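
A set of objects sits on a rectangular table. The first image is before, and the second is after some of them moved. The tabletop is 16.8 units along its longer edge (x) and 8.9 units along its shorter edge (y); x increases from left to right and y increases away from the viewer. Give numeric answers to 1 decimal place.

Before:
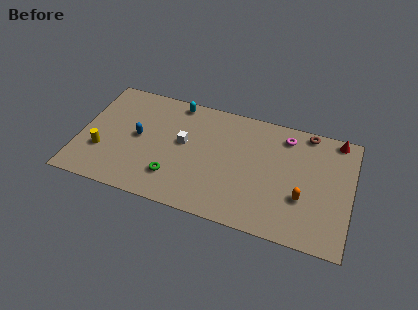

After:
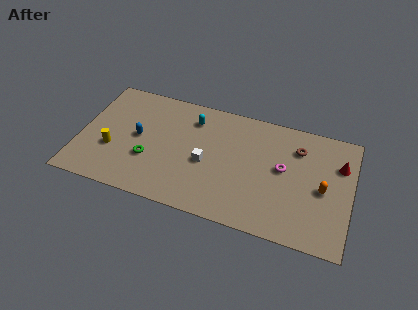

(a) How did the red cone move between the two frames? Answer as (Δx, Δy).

(0.3, -1.9)

The red cone was at about (15.7, 8.1) and moved to about (16.0, 6.2).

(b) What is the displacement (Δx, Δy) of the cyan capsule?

(1.1, -1.0)

The cyan capsule started near (5.7, 8.0) and ended near (6.8, 7.0).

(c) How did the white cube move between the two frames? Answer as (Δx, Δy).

(1.5, -1.1)

The white cube was at about (6.4, 5.0) and moved to about (7.9, 3.9).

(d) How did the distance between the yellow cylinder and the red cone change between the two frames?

-0.9

Before: roughly 15.1 units apart; after: 14.2. That's 0.9 units closer together.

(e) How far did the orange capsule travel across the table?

1.6

From (13.9, 3.1) to (15.1, 4.1), the orange capsule covered √(1.2² + 1.0²) ≈ 1.6 units.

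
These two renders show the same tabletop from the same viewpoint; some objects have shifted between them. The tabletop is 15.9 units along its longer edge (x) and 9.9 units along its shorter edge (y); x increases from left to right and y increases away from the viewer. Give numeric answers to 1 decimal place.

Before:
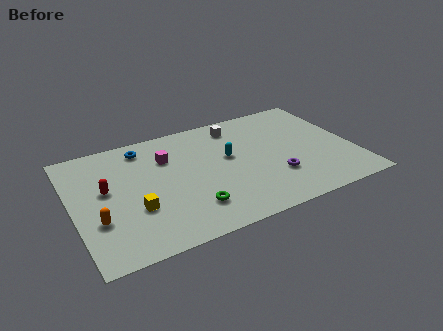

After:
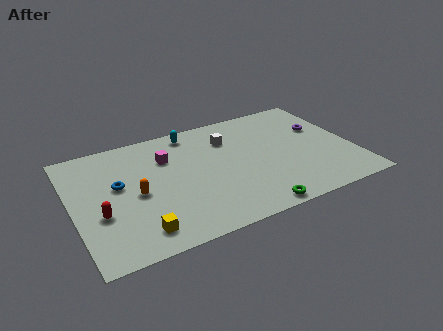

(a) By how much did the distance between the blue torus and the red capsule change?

-1.4

Before: roughly 3.7 units apart; after: 2.3. That's 1.4 units closer together.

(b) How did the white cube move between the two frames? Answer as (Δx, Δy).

(-0.6, -1.0)

From the two frames, the white cube sits at roughly (9.7, 8.3) before and (9.1, 7.3) after.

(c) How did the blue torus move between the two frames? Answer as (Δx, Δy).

(-1.7, -2.7)

From the two frames, the blue torus sits at roughly (4.3, 8.4) before and (2.6, 5.7) after.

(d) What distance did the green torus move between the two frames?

3.6

The green torus moved from about (6.3, 2.3) to (9.6, 0.8), a distance of √(3.3² + 1.5²) ≈ 3.6.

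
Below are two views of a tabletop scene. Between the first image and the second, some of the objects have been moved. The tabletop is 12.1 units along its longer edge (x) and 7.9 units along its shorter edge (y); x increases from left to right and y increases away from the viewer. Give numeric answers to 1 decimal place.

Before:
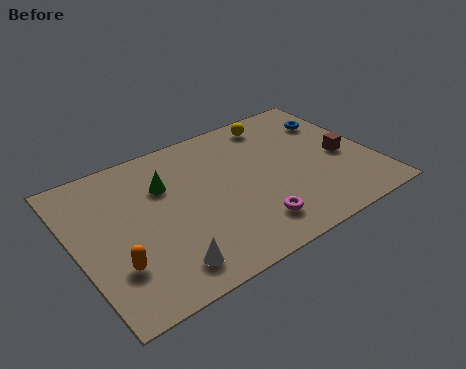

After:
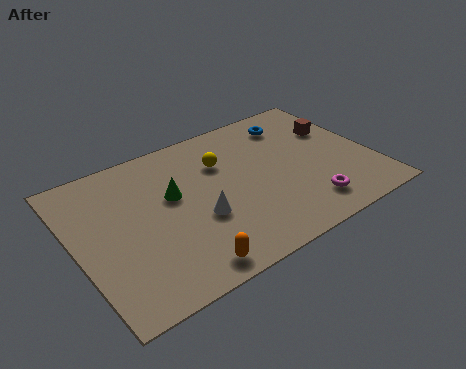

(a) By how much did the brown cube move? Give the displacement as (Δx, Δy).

(0.1, 1.7)

From the two frames, the brown cube sits at roughly (10.9, 3.5) before and (11.0, 5.2) after.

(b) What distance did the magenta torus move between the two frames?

2.3

From (6.7, 1.6) to (9.0, 1.5), the magenta torus covered √(2.3² + 0.1²) ≈ 2.3 units.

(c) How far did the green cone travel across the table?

0.7

The green cone moved from about (3.8, 5.4) to (4.0, 4.7), a distance of √(0.2² + 0.7²) ≈ 0.7.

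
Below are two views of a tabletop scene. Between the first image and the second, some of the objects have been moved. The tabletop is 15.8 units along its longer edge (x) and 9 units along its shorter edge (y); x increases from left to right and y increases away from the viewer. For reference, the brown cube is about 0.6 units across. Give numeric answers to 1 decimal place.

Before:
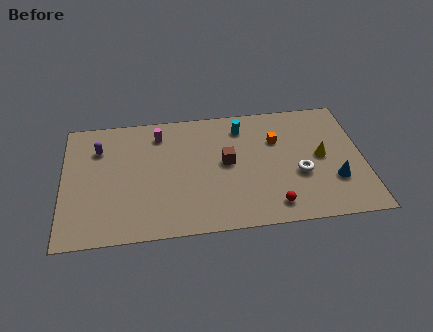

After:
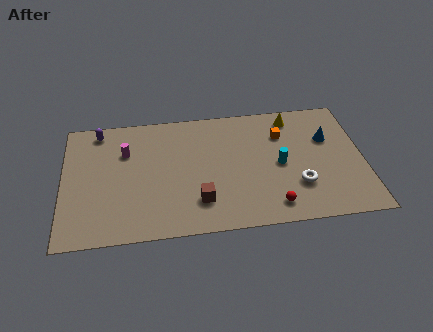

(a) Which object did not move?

the red sphere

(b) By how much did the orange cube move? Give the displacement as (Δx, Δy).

(0.3, 0.4)

The orange cube was at about (11.3, 6.1) and moved to about (11.6, 6.5).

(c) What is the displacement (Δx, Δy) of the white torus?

(-0.1, -0.8)

The white torus was at about (12.4, 3.5) and moved to about (12.3, 2.7).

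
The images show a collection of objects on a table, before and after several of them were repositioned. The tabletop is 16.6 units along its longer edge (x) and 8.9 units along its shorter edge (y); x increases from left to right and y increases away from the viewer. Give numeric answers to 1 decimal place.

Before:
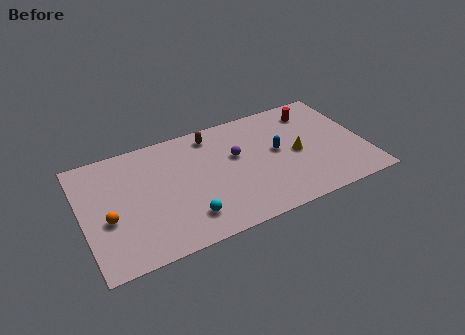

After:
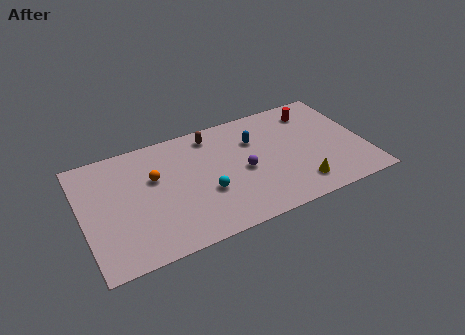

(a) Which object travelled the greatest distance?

the orange sphere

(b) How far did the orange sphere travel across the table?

3.5

The orange sphere was near (1.4, 3.6) before and (4.3, 5.6) after, so it travelled √(2.9² + 2.0²) ≈ 3.5 units.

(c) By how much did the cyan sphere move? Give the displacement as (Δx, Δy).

(1.3, 1.4)

The cyan sphere was at about (5.8, 1.9) and moved to about (7.1, 3.3).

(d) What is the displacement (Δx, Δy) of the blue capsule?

(-1.2, 1.4)

The blue capsule started near (11.5, 4.8) and ended near (10.3, 6.2).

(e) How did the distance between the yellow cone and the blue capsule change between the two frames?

+3.7

They were about 1.3 units apart before and 5.0 after — 3.7 units further apart.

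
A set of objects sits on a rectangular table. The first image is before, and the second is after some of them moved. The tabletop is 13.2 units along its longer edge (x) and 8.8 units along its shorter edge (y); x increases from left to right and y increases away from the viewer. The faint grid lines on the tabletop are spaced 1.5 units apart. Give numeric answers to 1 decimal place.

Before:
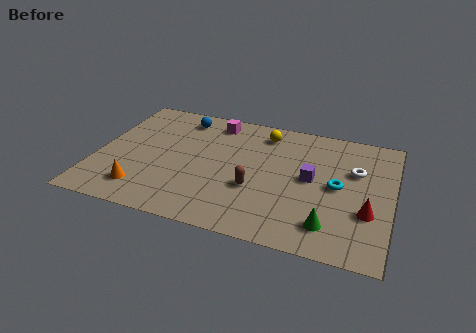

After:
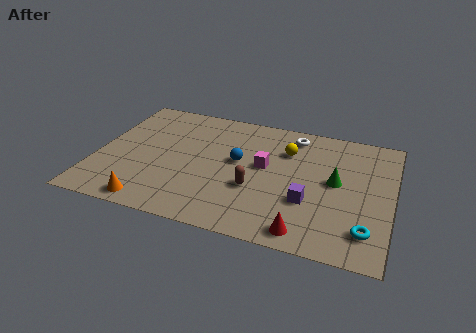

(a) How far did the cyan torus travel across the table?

3.0

From (10.8, 4.4) to (12.2, 1.8), the cyan torus covered √(1.4² + 2.6²) ≈ 3.0 units.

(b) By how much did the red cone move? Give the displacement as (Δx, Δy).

(-2.6, -2.0)

The red cone was at about (12.2, 3.0) and moved to about (9.6, 1.0).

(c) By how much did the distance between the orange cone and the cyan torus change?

+0.5

They were about 8.9 units apart before and 9.4 after — 0.5 units further apart.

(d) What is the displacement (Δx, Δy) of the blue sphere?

(2.8, -2.5)

From the two frames, the blue sphere sits at roughly (3.5, 7.4) before and (6.3, 4.9) after.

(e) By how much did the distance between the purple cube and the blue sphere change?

-2.9

The distance was about 6.7 in the first image and 3.8 in the second, so they moved 2.9 units closer together.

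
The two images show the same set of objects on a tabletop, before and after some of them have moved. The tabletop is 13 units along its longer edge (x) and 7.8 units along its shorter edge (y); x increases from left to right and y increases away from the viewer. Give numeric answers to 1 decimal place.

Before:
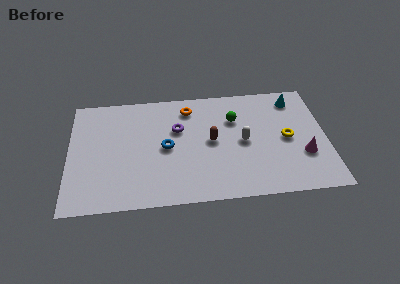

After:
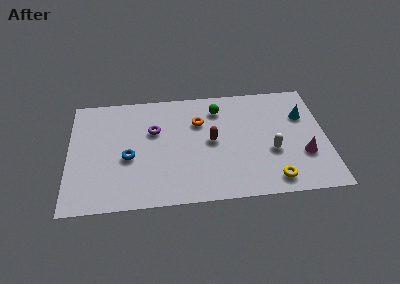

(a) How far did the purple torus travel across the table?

1.2

The purple torus was near (5.5, 5.0) before and (4.3, 5.0) after, so it travelled √(1.2² + 0.0²) ≈ 1.2 units.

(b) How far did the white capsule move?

1.6

From (8.8, 3.8) to (10.2, 3.0), the white capsule covered √(1.4² + 0.8²) ≈ 1.6 units.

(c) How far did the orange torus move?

1.1

From (6.1, 6.4) to (6.6, 5.4), the orange torus covered √(0.5² + 1.0²) ≈ 1.1 units.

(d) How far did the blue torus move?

2.0

The blue torus moved from about (4.9, 3.8) to (3.0, 3.3), a distance of √(1.9² + 0.5²) ≈ 2.0.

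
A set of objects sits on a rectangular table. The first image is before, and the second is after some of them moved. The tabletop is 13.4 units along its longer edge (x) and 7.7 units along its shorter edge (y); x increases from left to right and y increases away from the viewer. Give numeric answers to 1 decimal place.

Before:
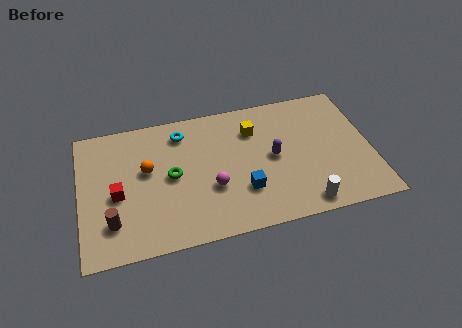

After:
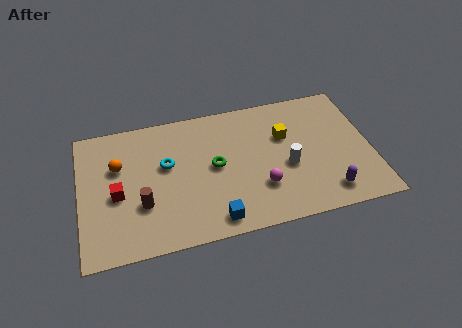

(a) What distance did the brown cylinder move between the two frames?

1.6

The brown cylinder was near (1.4, 1.9) before and (2.8, 2.6) after, so it travelled √(1.4² + 0.7²) ≈ 1.6 units.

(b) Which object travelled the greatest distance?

the purple capsule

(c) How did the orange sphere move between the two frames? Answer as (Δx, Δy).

(-1.3, 0.5)

From the two frames, the orange sphere sits at roughly (3.1, 4.5) before and (1.8, 5.0) after.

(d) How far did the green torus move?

2.0

The green torus was near (4.2, 3.9) before and (6.2, 4.0) after, so it travelled √(2.0² + 0.1²) ≈ 2.0 units.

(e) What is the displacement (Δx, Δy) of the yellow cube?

(1.4, -0.7)

The yellow cube started near (8.1, 5.7) and ended near (9.5, 5.0).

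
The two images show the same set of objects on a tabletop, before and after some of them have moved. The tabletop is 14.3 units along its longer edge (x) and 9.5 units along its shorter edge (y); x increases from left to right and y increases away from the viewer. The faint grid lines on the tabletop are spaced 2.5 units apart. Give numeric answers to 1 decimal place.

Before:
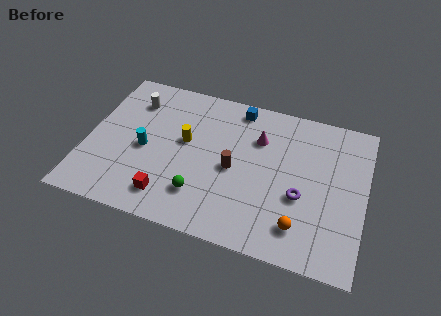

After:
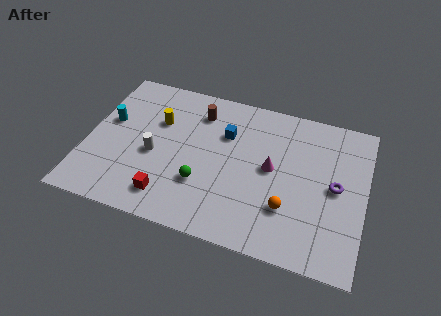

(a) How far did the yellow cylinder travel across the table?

1.7

The yellow cylinder was near (5.0, 5.4) before and (3.5, 6.3) after, so it travelled √(1.5² + 0.9²) ≈ 1.7 units.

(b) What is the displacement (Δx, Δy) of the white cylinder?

(1.4, -3.2)

The white cylinder started near (2.1, 7.3) and ended near (3.5, 4.1).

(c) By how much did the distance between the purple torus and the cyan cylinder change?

+3.7

The distance was about 8.1 in the first image and 11.8 in the second, so they moved 3.7 units further apart.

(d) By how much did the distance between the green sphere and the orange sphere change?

-0.7

The distance was about 5.1 in the first image and 4.4 in the second, so they moved 0.7 units closer together.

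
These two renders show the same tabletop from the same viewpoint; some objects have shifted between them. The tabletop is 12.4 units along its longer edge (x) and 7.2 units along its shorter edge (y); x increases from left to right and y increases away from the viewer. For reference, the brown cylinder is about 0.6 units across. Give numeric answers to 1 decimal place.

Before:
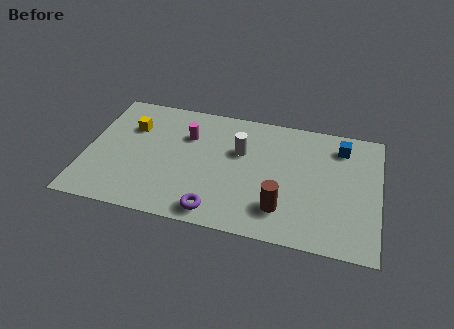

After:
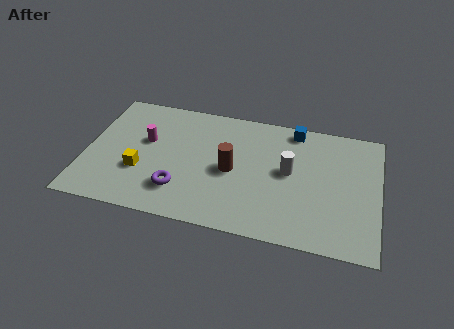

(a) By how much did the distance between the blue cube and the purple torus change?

-0.5

They were about 7.0 units apart before and 6.5 after — 0.5 units closer together.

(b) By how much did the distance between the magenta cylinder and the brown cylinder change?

-1.5

They were about 5.3 units apart before and 3.8 after — 1.5 units closer together.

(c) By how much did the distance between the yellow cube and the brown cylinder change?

-3.5

Before: roughly 7.4 units apart; after: 3.9. That's 3.5 units closer together.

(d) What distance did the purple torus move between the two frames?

1.8

From (5.7, 0.9) to (4.1, 1.8), the purple torus covered √(1.6² + 0.9²) ≈ 1.8 units.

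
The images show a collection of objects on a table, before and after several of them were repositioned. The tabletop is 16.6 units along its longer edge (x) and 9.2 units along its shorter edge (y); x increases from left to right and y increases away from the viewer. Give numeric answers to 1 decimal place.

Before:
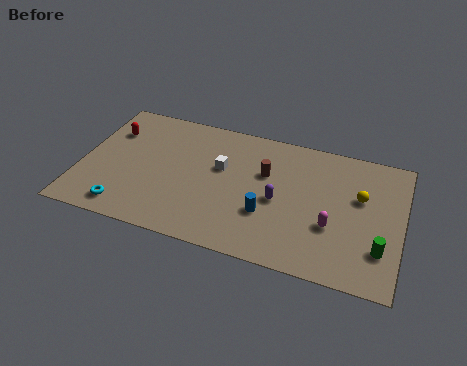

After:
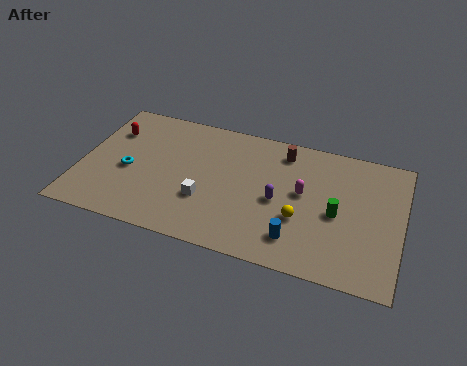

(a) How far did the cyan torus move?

2.7

The cyan torus moved from about (2.6, 1.3) to (2.5, 4.0), a distance of √(0.1² + 2.7²) ≈ 2.7.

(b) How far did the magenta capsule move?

2.4

The magenta capsule was near (13.1, 3.3) before and (11.5, 5.1) after, so it travelled √(1.6² + 1.8²) ≈ 2.4 units.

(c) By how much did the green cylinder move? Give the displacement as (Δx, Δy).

(-2.3, 1.7)

From the two frames, the green cylinder sits at roughly (15.6, 2.5) before and (13.3, 4.2) after.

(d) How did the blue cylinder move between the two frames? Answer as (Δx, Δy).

(1.6, -1.2)

From the two frames, the blue cylinder sits at roughly (9.8, 3.1) before and (11.4, 1.9) after.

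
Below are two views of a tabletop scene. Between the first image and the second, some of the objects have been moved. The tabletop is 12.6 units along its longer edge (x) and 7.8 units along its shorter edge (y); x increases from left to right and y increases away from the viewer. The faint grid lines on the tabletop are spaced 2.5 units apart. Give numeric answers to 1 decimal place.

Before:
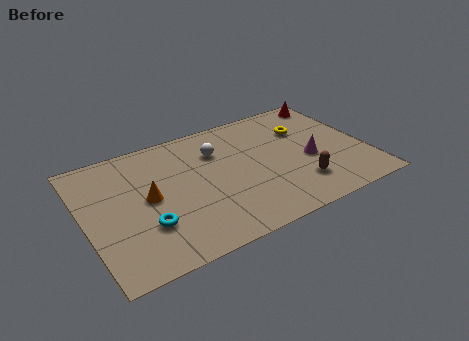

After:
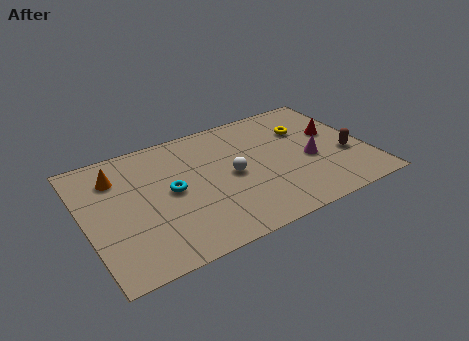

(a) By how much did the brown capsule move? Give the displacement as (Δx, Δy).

(2.3, 1.0)

The brown capsule was at about (9.3, 1.9) and moved to about (11.6, 2.9).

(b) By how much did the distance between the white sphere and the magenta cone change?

-1.0

Before: roughly 4.5 units apart; after: 3.5. That's 1.0 units closer together.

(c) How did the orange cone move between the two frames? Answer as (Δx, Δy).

(-1.2, 1.9)

The orange cone was at about (2.8, 4.0) and moved to about (1.6, 5.9).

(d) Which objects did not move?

the yellow torus and the magenta cone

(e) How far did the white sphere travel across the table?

1.8

From (6.1, 5.6) to (6.5, 3.8), the white sphere covered √(0.4² + 1.8²) ≈ 1.8 units.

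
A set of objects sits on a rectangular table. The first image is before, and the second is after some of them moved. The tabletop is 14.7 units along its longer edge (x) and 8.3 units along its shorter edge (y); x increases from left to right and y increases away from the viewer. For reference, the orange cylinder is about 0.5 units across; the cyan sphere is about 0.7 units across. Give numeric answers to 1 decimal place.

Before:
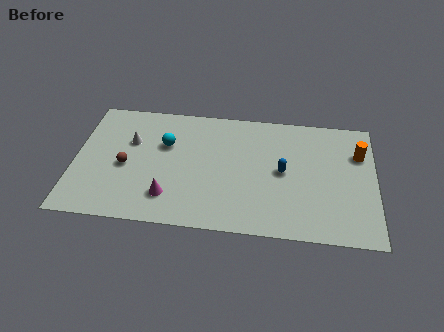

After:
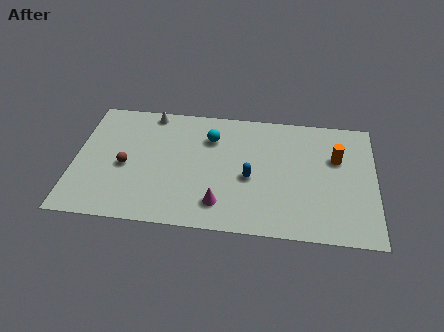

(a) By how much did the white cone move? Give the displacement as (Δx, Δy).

(0.9, 2.1)

The white cone was at about (2.7, 5.4) and moved to about (3.6, 7.5).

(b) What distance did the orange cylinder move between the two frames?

1.2

From (13.9, 5.8) to (12.8, 5.4), the orange cylinder covered √(1.1² + 0.4²) ≈ 1.2 units.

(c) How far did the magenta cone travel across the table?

2.5

The magenta cone was near (4.7, 1.9) before and (7.2, 1.7) after, so it travelled √(2.5² + 0.2²) ≈ 2.5 units.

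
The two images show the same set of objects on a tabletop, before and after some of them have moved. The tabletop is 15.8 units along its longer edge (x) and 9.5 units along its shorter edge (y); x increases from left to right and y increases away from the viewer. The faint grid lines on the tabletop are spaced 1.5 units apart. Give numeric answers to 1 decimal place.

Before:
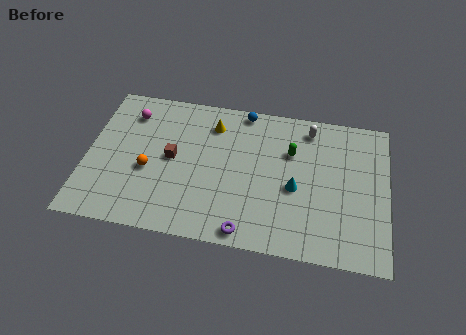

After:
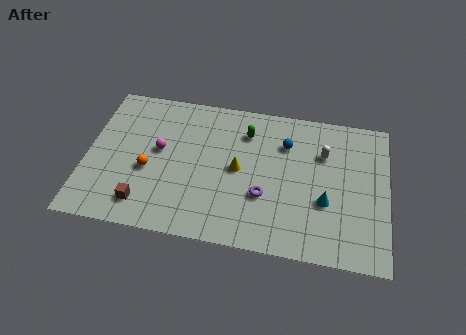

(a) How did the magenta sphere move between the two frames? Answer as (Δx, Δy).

(1.7, -2.2)

The magenta sphere was at about (2.1, 7.5) and moved to about (3.8, 5.3).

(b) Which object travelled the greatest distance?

the brown cube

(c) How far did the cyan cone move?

1.7

The cyan cone was near (11.0, 4.1) before and (12.6, 3.5) after, so it travelled √(1.6² + 0.6²) ≈ 1.7 units.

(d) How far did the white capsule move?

1.7

From (11.6, 8.1) to (12.4, 6.6), the white capsule covered √(0.8² + 1.5²) ≈ 1.7 units.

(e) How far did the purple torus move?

2.5

The purple torus was near (8.6, 0.9) before and (9.4, 3.3) after, so it travelled √(0.8² + 2.4²) ≈ 2.5 units.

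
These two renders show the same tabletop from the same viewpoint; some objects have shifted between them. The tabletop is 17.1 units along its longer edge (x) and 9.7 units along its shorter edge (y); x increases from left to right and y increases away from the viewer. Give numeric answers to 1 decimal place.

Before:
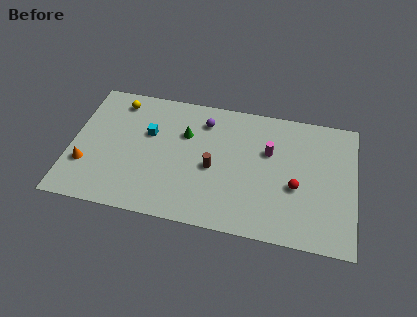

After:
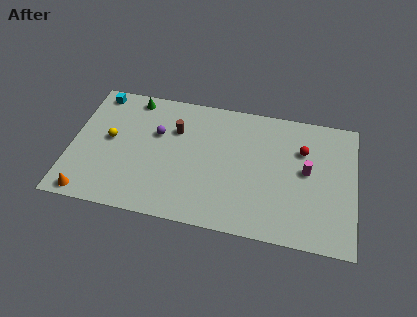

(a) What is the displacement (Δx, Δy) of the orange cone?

(0.3, -2.1)

The orange cone started near (1.0, 3.0) and ended near (1.3, 0.9).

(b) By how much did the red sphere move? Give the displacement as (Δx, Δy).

(0.3, 2.8)

The red sphere was at about (13.6, 3.9) and moved to about (13.9, 6.7).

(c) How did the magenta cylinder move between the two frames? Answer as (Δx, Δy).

(2.3, -1.0)

The magenta cylinder started near (11.9, 6.2) and ended near (14.2, 5.2).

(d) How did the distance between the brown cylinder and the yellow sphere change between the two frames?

-3.0

The distance was about 7.2 in the first image and 4.2 in the second, so they moved 3.0 units closer together.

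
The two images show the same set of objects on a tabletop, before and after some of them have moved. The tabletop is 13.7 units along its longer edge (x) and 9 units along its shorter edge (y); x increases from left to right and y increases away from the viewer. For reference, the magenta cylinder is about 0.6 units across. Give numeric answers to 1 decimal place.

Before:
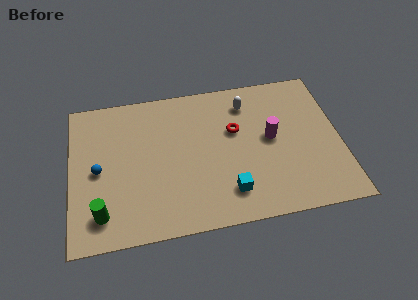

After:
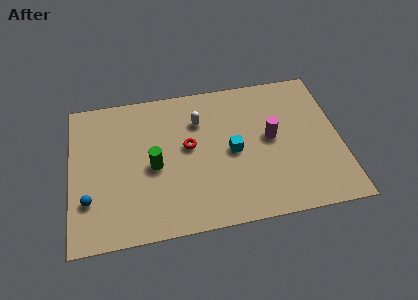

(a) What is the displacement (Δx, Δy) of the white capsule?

(-2.5, -0.7)

From the two frames, the white capsule sits at roughly (9.1, 7.2) before and (6.6, 6.5) after.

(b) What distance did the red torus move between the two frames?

2.5

The red torus was near (8.4, 5.6) before and (6.0, 5.0) after, so it travelled √(2.4² + 0.6²) ≈ 2.5 units.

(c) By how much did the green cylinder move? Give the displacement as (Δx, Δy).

(2.7, 2.4)

The green cylinder started near (1.5, 1.7) and ended near (4.2, 4.1).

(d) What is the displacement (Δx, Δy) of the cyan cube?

(0.3, 2.4)

The cyan cube was at about (7.9, 1.9) and moved to about (8.2, 4.3).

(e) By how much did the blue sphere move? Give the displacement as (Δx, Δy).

(-0.5, -1.7)

From the two frames, the blue sphere sits at roughly (1.4, 4.3) before and (0.9, 2.6) after.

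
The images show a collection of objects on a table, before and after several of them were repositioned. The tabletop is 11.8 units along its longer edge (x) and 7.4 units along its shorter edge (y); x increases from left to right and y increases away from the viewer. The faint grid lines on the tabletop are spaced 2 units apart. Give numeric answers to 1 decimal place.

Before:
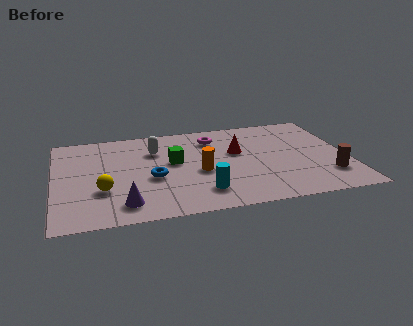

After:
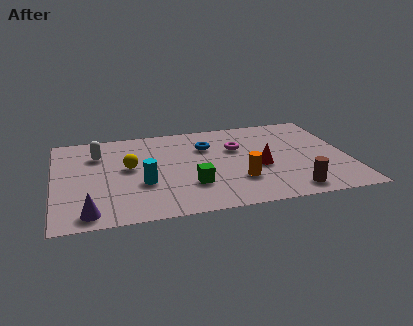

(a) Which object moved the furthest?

the blue torus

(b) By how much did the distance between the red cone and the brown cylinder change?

-2.0

The distance was about 4.4 in the first image and 2.4 in the second, so they moved 2.0 units closer together.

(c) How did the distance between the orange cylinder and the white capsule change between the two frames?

+3.7

They were about 2.7 units apart before and 6.4 after — 3.7 units further apart.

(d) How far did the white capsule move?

2.3

The white capsule was near (4.1, 5.3) before and (1.8, 5.4) after, so it travelled √(2.3² + 0.1²) ≈ 2.3 units.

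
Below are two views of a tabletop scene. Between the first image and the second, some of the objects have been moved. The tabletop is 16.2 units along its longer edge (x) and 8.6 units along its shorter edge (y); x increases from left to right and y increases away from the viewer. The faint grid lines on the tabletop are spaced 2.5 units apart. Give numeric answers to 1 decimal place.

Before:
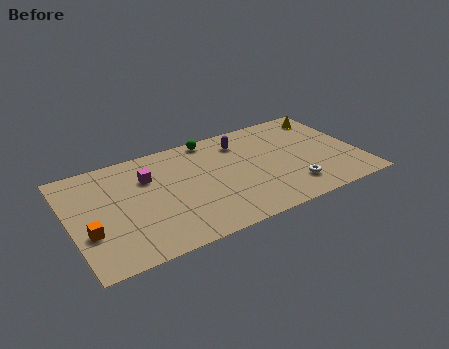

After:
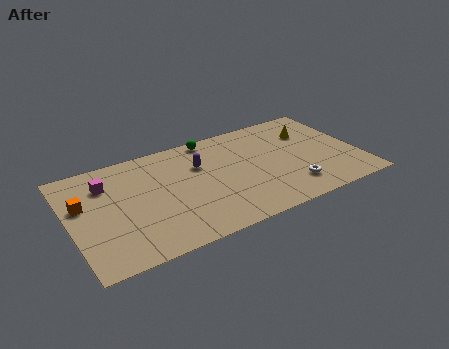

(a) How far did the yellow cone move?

1.6

The yellow cone was near (15.0, 7.2) before and (13.8, 6.1) after, so it travelled √(1.2² + 1.1²) ≈ 1.6 units.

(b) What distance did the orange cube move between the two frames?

2.3

The orange cube was near (0.9, 3.0) before and (0.8, 5.3) after, so it travelled √(0.1² + 2.3²) ≈ 2.3 units.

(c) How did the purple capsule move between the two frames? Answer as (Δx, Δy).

(-2.5, -1.0)

The purple capsule started near (9.9, 6.8) and ended near (7.4, 5.8).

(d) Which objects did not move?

the white torus and the green sphere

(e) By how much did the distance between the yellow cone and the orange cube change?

-1.7

Before: roughly 14.7 units apart; after: 13.0. That's 1.7 units closer together.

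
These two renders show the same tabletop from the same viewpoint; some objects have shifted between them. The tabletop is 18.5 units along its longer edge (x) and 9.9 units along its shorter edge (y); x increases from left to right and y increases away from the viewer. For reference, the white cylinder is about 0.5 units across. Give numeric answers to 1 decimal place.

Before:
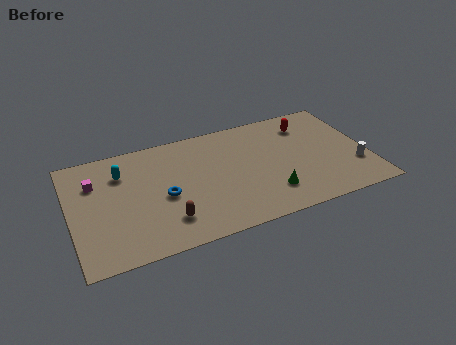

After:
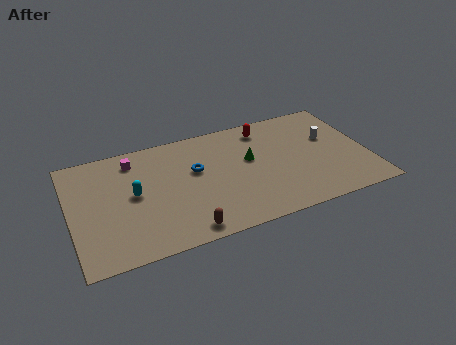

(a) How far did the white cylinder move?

3.4

The white cylinder was near (17.6, 3.0) before and (16.3, 6.1) after, so it travelled √(1.3² + 3.1²) ≈ 3.4 units.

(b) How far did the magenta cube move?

2.8

The magenta cube moved from about (1.6, 7.0) to (4.1, 8.2), a distance of √(2.5² + 1.2²) ≈ 2.8.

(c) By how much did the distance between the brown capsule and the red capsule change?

-1.7

The distance was about 10.9 in the first image and 9.2 in the second, so they moved 1.7 units closer together.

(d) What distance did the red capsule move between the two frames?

2.7

From (15.1, 7.8) to (12.4, 8.3), the red capsule covered √(2.7² + 0.5²) ≈ 2.7 units.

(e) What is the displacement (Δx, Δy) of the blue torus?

(2.1, 1.6)

The blue torus started near (5.7, 4.4) and ended near (7.8, 6.0).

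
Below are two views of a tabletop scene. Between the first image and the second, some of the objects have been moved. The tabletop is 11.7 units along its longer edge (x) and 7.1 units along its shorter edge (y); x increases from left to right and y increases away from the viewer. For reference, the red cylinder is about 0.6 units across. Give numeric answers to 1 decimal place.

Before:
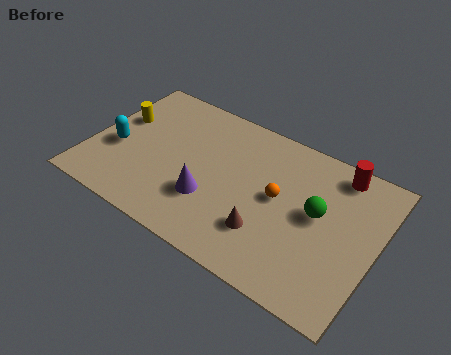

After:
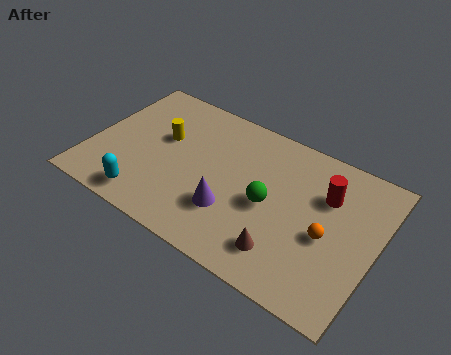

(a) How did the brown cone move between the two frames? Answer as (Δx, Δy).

(0.8, -0.5)

The brown cone started near (7.5, 2.0) and ended near (8.3, 1.5).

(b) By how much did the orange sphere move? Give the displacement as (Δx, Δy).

(2.1, -0.7)

From the two frames, the orange sphere sits at roughly (7.7, 3.8) before and (9.8, 3.1) after.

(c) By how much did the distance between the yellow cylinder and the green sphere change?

-3.7

They were about 8.4 units apart before and 4.7 after — 3.7 units closer together.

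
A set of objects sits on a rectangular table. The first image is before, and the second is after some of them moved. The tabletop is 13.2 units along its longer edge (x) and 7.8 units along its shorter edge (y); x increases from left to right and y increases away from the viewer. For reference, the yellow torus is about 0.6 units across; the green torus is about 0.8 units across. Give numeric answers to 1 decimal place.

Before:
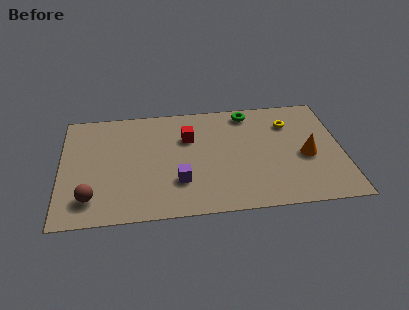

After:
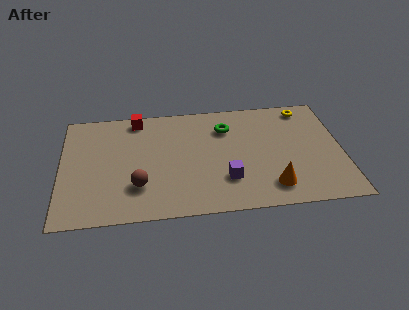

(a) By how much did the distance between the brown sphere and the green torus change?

-3.6

The distance was about 9.1 in the first image and 5.5 in the second, so they moved 3.6 units closer together.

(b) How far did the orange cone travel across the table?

2.5

The orange cone moved from about (11.5, 3.4) to (9.8, 1.5), a distance of √(1.7² + 1.9²) ≈ 2.5.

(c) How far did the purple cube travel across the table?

2.2

The purple cube moved from about (5.5, 2.3) to (7.7, 2.2), a distance of √(2.2² + 0.1²) ≈ 2.2.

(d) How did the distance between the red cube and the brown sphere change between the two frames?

-1.2

Before: roughly 5.9 units apart; after: 4.7. That's 1.2 units closer together.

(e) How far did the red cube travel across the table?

2.9

From (6.0, 5.3) to (3.6, 6.9), the red cube covered √(2.4² + 1.6²) ≈ 2.9 units.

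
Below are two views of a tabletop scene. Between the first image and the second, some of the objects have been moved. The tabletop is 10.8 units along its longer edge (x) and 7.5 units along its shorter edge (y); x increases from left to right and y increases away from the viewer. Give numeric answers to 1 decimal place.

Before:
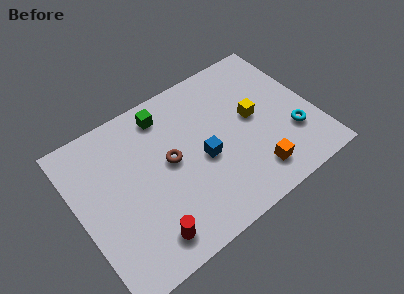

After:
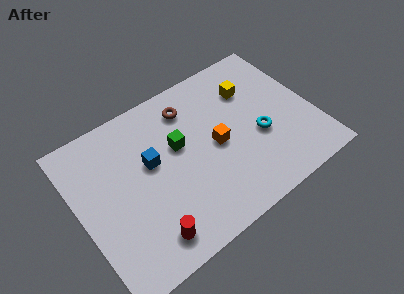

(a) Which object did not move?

the red cylinder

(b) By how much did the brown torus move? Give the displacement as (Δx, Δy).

(1.3, 2.0)

The brown torus was at about (4.2, 4.0) and moved to about (5.5, 6.0).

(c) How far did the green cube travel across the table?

1.8

From (4.4, 6.3) to (4.7, 4.5), the green cube covered √(0.3² + 1.8²) ≈ 1.8 units.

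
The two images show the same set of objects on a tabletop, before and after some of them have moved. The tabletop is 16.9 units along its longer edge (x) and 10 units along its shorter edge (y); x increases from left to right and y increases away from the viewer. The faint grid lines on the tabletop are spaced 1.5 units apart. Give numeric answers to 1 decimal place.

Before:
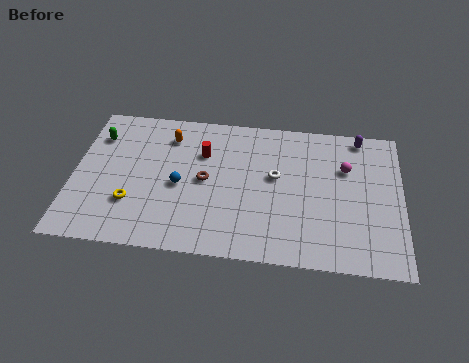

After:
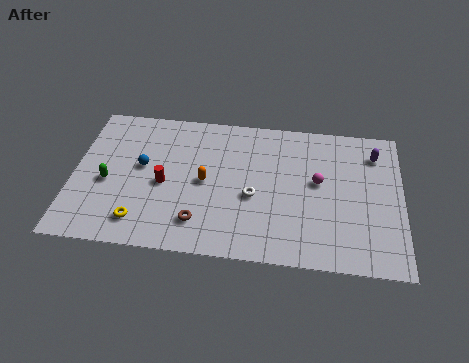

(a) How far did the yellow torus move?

1.3

From (3.1, 3.0) to (3.6, 1.8), the yellow torus covered √(0.5² + 1.2²) ≈ 1.3 units.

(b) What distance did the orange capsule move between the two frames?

3.6

The orange capsule was near (4.8, 7.9) before and (6.8, 4.9) after, so it travelled √(2.0² + 3.0²) ≈ 3.6 units.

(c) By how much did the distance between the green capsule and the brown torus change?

-0.9

They were about 6.2 units apart before and 5.3 after — 0.9 units closer together.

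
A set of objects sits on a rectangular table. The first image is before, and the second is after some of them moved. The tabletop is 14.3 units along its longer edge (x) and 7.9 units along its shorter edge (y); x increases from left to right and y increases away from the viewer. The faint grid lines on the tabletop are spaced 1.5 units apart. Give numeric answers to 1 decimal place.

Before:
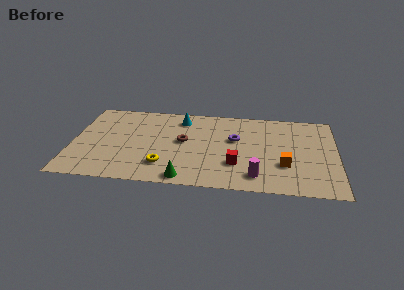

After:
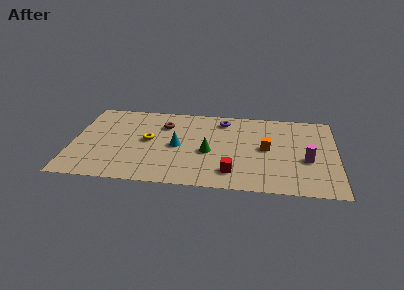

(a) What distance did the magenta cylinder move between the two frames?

3.2

The magenta cylinder was near (10.0, 1.4) before and (12.7, 3.2) after, so it travelled √(2.7² + 1.8²) ≈ 3.2 units.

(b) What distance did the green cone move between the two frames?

2.9

The green cone moved from about (6.2, 0.8) to (7.4, 3.4), a distance of √(1.2² + 2.6²) ≈ 2.9.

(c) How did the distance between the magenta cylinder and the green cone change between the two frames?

+1.5

The distance was about 3.8 in the first image and 5.3 in the second, so they moved 1.5 units further apart.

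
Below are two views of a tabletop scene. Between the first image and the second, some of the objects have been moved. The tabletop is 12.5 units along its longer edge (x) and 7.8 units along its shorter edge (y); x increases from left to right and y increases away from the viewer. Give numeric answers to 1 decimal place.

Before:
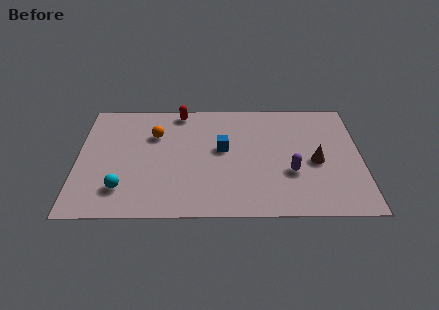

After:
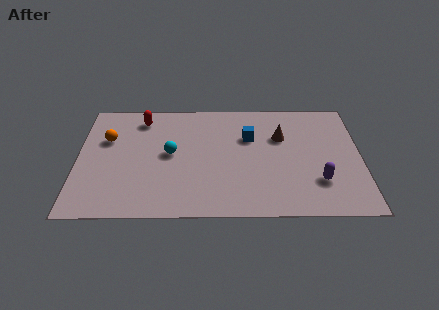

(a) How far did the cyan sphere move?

3.1

The cyan sphere moved from about (2.0, 1.8) to (4.1, 4.1), a distance of √(2.1² + 2.3²) ≈ 3.1.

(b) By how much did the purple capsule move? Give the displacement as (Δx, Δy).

(1.2, -0.6)

From the two frames, the purple capsule sits at roughly (9.4, 2.8) before and (10.6, 2.2) after.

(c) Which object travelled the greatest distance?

the cyan sphere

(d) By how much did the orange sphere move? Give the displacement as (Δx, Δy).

(-2.1, -0.3)

The orange sphere was at about (3.4, 5.4) and moved to about (1.3, 5.1).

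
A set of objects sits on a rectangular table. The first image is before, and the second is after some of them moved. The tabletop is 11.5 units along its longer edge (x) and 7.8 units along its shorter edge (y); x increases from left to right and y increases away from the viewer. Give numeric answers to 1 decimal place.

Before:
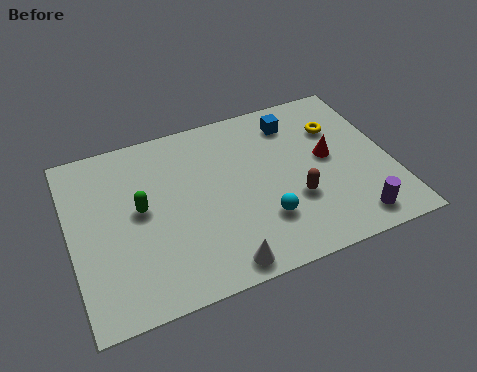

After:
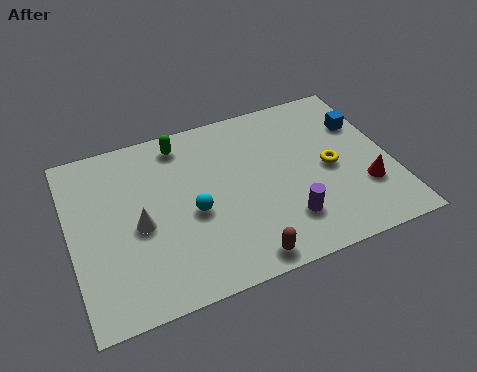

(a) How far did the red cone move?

2.1

The red cone moved from about (9.3, 4.2) to (10.4, 2.4), a distance of √(1.1² + 1.8²) ≈ 2.1.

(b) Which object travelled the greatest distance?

the white cone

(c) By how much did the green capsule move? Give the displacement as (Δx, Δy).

(1.7, 2.5)

The green capsule started near (2.5, 4.2) and ended near (4.2, 6.7).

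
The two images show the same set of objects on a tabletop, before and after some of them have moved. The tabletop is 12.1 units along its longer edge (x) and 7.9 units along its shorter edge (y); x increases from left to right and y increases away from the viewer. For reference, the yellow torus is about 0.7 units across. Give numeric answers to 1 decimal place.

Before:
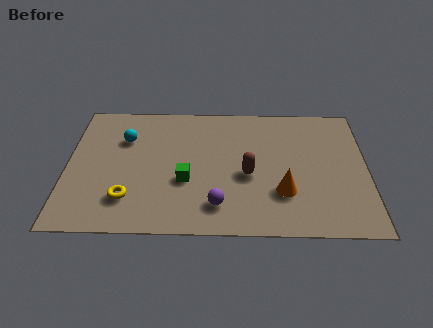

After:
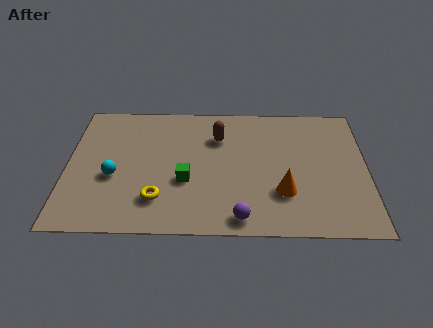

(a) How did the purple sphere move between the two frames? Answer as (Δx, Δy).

(0.9, -0.7)

The purple sphere was at about (6.1, 1.6) and moved to about (7.0, 0.9).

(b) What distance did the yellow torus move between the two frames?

1.2

The yellow torus moved from about (2.5, 1.9) to (3.7, 1.9), a distance of √(1.2² + 0.0²) ≈ 1.2.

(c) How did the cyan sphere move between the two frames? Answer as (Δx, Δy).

(-0.4, -2.3)

From the two frames, the cyan sphere sits at roughly (2.3, 5.5) before and (1.9, 3.2) after.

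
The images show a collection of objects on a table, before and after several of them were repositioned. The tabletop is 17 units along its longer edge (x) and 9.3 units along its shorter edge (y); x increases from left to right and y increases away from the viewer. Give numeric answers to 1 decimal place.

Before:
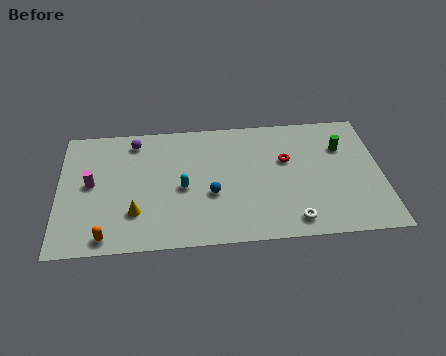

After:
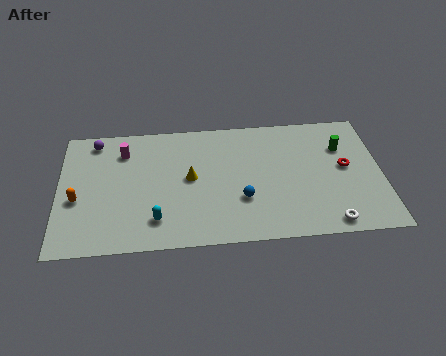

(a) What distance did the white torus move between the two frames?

1.9

The white torus moved from about (12.2, 1.3) to (14.1, 1.0), a distance of √(1.9² + 0.3²) ≈ 1.9.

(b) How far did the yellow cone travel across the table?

3.7

The yellow cone moved from about (4.0, 2.6) to (6.9, 4.9), a distance of √(2.9² + 2.3²) ≈ 3.7.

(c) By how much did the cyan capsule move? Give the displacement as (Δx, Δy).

(-1.4, -2.2)

The cyan capsule was at about (6.5, 4.2) and moved to about (5.1, 2.0).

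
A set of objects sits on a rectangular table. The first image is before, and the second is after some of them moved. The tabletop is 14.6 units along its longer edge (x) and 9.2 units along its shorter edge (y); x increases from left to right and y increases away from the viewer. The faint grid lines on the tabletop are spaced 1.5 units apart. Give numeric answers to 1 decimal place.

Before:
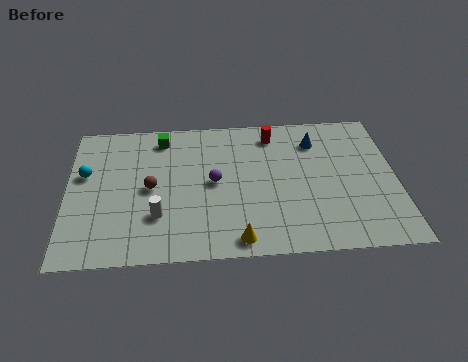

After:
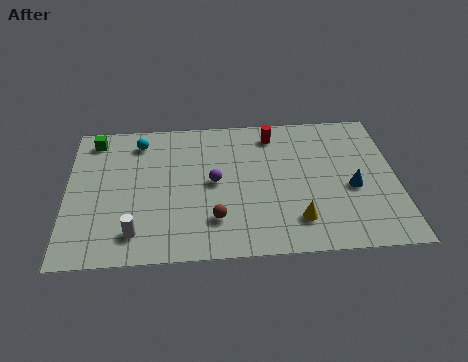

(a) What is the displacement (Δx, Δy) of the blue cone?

(1.5, -3.2)

The blue cone started near (11.1, 7.1) and ended near (12.6, 3.9).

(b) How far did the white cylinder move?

1.4

The white cylinder moved from about (4.0, 2.7) to (3.0, 1.7), a distance of √(1.0² + 1.0²) ≈ 1.4.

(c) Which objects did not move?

the purple sphere and the red cylinder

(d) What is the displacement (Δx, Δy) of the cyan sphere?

(2.4, 2.0)

From the two frames, the cyan sphere sits at roughly (0.8, 5.6) before and (3.2, 7.6) after.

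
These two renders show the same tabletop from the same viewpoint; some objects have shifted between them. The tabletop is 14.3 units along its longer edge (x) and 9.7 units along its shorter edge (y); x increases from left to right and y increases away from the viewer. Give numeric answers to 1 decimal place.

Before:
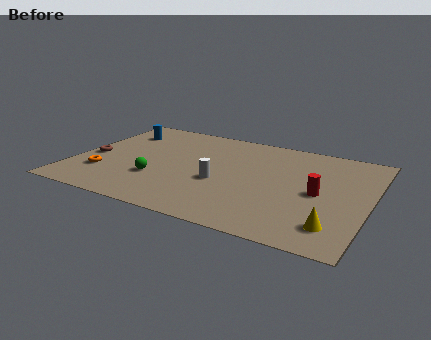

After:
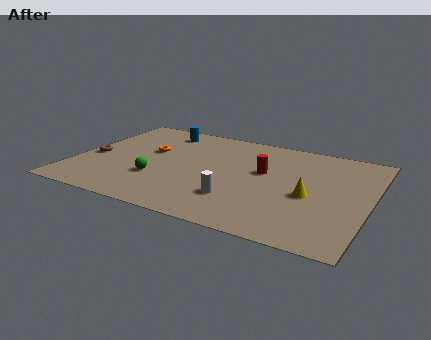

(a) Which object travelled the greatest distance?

the orange torus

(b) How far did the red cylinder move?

3.0

The red cylinder moved from about (11.9, 4.6) to (9.1, 5.7), a distance of √(2.8² + 1.1²) ≈ 3.0.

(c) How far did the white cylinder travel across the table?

1.6

The white cylinder was near (7.2, 3.9) before and (8.2, 2.6) after, so it travelled √(1.0² + 1.3²) ≈ 1.6 units.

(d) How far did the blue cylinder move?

2.2

From (1.6, 7.4) to (3.6, 8.2), the blue cylinder covered √(2.0² + 0.8²) ≈ 2.2 units.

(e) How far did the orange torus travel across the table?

3.6

From (1.6, 2.7) to (3.4, 5.8), the orange torus covered √(1.8² + 3.1²) ≈ 3.6 units.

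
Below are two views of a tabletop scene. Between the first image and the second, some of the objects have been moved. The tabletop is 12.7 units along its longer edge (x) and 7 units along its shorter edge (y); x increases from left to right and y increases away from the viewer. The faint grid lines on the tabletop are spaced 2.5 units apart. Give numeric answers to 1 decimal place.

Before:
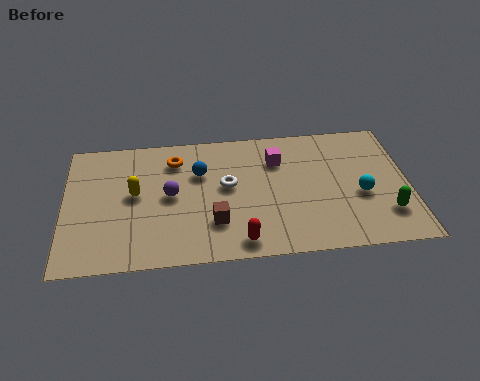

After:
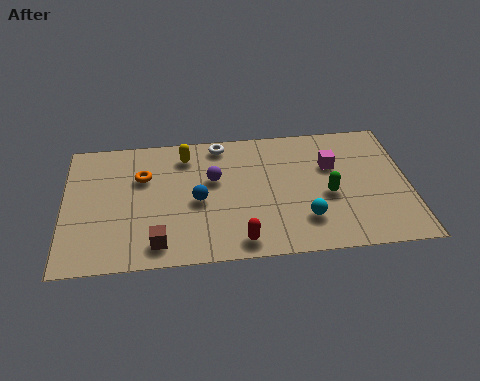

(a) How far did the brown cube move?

2.3

The brown cube was near (5.5, 2.0) before and (3.4, 1.1) after, so it travelled √(2.1² + 0.9²) ≈ 2.3 units.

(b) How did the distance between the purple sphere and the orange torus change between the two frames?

+0.7

The distance was about 1.9 in the first image and 2.6 in the second, so they moved 0.7 units further apart.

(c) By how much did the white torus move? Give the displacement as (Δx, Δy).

(-0.2, 2.3)

The white torus started near (6.0, 3.9) and ended near (5.8, 6.2).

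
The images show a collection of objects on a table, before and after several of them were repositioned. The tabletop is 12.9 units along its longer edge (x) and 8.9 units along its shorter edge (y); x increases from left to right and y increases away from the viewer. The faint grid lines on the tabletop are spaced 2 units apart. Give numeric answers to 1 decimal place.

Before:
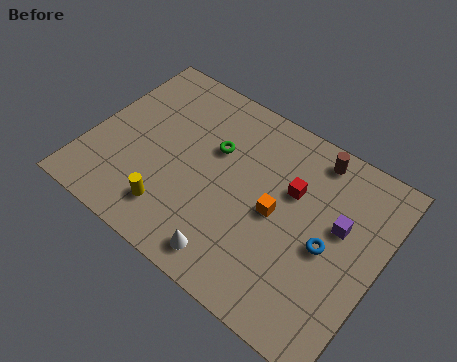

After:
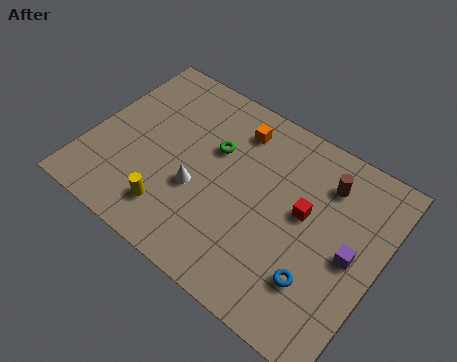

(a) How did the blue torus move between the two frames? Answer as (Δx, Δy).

(-0.1, -1.7)

From the two frames, the blue torus sits at roughly (10.7, 4.1) before and (10.6, 2.4) after.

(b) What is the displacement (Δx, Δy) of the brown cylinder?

(0.7, -0.9)

From the two frames, the brown cylinder sits at roughly (9.4, 7.8) before and (10.1, 6.9) after.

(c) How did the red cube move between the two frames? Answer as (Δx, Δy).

(0.7, -0.7)

From the two frames, the red cube sits at roughly (8.8, 5.7) before and (9.5, 5.0) after.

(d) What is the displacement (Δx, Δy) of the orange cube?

(-2.4, 2.9)

The orange cube was at about (8.4, 4.3) and moved to about (6.0, 7.2).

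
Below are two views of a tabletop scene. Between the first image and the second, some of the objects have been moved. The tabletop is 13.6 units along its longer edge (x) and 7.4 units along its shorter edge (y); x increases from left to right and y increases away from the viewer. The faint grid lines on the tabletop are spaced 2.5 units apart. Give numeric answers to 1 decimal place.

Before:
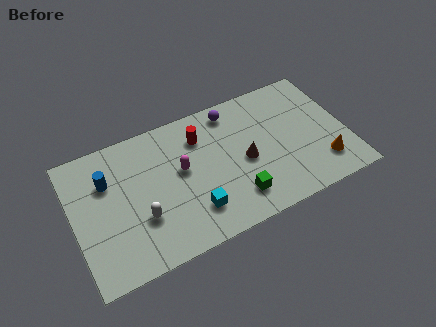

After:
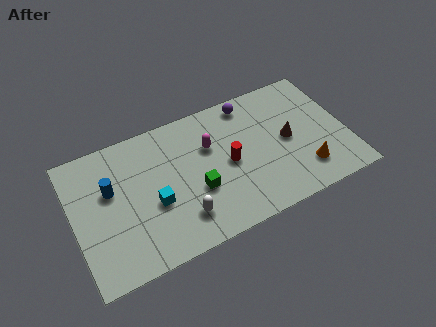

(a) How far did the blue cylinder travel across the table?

0.5

The blue cylinder moved from about (1.8, 5.1) to (1.9, 4.6), a distance of √(0.1² + 0.5²) ≈ 0.5.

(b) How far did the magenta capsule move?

1.7

The magenta capsule was near (5.4, 4.2) before and (6.9, 4.9) after, so it travelled √(1.5² + 0.7²) ≈ 1.7 units.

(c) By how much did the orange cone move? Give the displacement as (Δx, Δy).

(-0.9, 0.0)

The orange cone started near (12.2, 1.7) and ended near (11.3, 1.7).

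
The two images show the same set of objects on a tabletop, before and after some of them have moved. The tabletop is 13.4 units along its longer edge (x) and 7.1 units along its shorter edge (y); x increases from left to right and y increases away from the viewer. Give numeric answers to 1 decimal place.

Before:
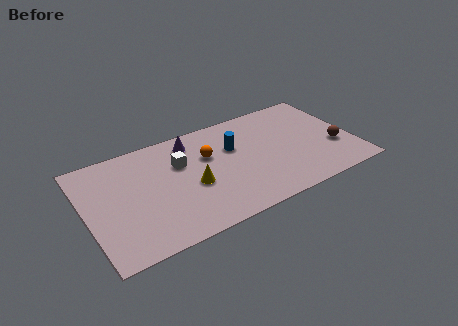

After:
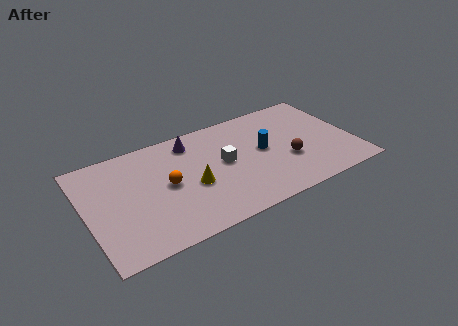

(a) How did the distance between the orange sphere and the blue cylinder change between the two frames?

+3.6

Before: roughly 1.3 units apart; after: 4.9. That's 3.6 units further apart.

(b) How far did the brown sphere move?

2.4

The brown sphere moved from about (12.4, 2.5) to (10.0, 2.6), a distance of √(2.4² + 0.1²) ≈ 2.4.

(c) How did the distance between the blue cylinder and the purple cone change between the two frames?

+1.6

Before: roughly 2.4 units apart; after: 4.0. That's 1.6 units further apart.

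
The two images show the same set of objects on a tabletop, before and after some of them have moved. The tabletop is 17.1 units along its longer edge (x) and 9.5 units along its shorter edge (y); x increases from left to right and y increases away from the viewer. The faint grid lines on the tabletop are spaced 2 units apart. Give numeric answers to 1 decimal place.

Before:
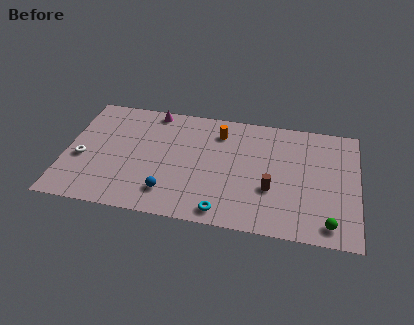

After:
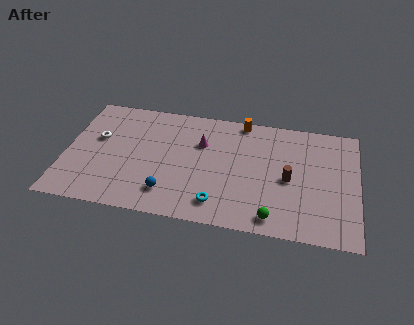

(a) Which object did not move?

the blue sphere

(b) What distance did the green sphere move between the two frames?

3.2

The green sphere was near (15.5, 1.3) before and (12.3, 1.2) after, so it travelled √(3.2² + 0.1²) ≈ 3.2 units.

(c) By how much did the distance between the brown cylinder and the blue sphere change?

+1.2

Before: roughly 6.1 units apart; after: 7.3. That's 1.2 units further apart.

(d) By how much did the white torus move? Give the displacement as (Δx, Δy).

(0.8, 1.8)

The white torus started near (1.0, 3.9) and ended near (1.8, 5.7).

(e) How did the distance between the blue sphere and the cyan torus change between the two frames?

-0.4

They were about 3.3 units apart before and 2.9 after — 0.4 units closer together.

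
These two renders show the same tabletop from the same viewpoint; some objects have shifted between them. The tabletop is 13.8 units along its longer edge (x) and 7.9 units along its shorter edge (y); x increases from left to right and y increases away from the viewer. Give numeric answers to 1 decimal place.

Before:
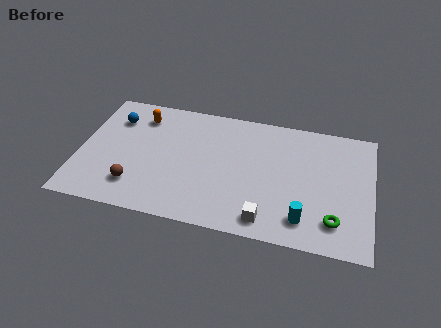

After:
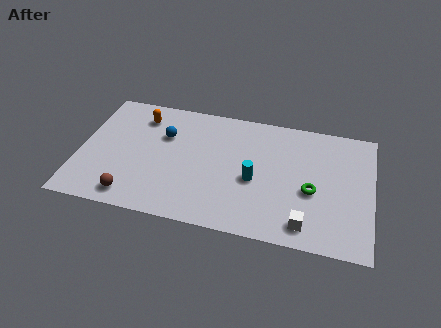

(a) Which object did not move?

the orange capsule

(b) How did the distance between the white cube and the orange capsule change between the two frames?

+1.4

They were about 8.2 units apart before and 9.6 after — 1.4 units further apart.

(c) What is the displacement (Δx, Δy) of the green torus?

(-1.1, 1.6)

From the two frames, the green torus sits at roughly (12.1, 1.7) before and (11.0, 3.3) after.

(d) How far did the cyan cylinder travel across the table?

3.1

From (10.7, 1.5) to (8.3, 3.4), the cyan cylinder covered √(2.4² + 1.9²) ≈ 3.1 units.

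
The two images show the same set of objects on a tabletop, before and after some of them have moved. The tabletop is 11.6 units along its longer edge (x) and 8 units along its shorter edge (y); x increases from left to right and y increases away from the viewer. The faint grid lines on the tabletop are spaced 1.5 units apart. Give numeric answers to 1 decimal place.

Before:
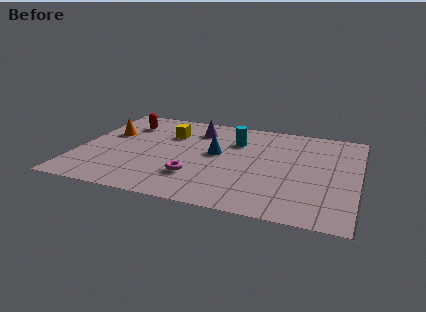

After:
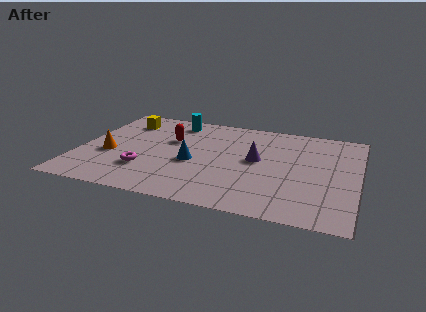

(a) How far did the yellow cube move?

2.1

From (3.6, 5.6) to (1.6, 6.3), the yellow cube covered √(2.0² + 0.7²) ≈ 2.1 units.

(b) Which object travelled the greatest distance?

the purple cone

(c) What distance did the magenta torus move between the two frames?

2.1

From (5.0, 2.2) to (2.9, 2.3), the magenta torus covered √(2.1² + 0.1²) ≈ 2.1 units.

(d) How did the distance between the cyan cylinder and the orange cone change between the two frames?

-1.0

Before: roughly 5.3 units apart; after: 4.3. That's 1.0 units closer together.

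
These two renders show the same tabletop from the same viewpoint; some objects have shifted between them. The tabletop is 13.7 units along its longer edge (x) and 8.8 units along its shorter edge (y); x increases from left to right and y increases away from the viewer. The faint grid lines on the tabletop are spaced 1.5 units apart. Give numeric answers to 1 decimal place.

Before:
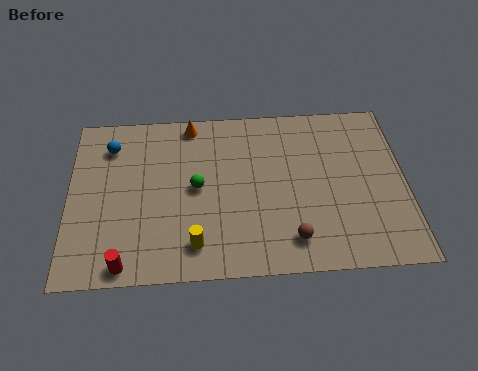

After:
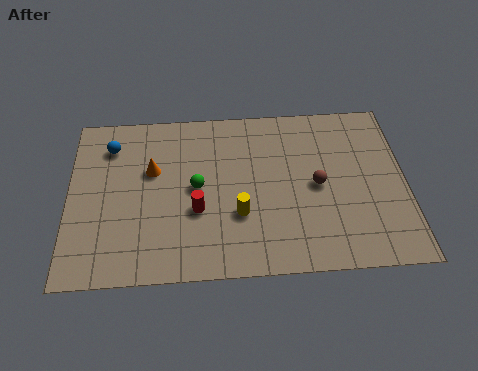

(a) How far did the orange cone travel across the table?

2.9

The orange cone moved from about (5.0, 7.9) to (3.4, 5.5), a distance of √(1.6² + 2.4²) ≈ 2.9.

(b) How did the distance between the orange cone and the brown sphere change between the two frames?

-0.7

They were about 7.5 units apart before and 6.8 after — 0.7 units closer together.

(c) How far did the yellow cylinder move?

2.3

From (5.1, 1.6) to (6.9, 3.0), the yellow cylinder covered √(1.8² + 1.4²) ≈ 2.3 units.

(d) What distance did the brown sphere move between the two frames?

2.9

The brown sphere moved from about (9.0, 1.6) to (10.1, 4.3), a distance of √(1.1² + 2.7²) ≈ 2.9.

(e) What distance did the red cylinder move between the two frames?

3.8

The red cylinder moved from about (2.3, 0.8) to (5.2, 3.3), a distance of √(2.9² + 2.5²) ≈ 3.8.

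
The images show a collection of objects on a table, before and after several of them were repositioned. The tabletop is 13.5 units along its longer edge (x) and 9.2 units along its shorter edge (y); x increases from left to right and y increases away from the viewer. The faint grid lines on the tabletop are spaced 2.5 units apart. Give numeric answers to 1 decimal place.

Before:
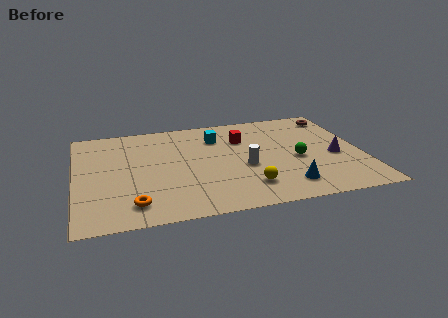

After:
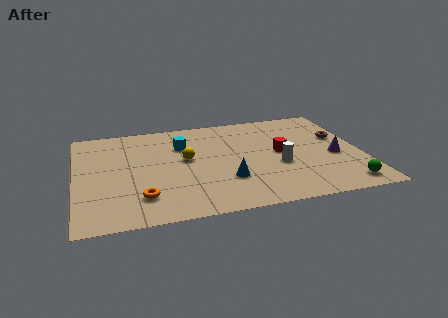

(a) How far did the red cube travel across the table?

2.4

The red cube moved from about (8.0, 6.5) to (9.7, 4.8), a distance of √(1.7² + 1.7²) ≈ 2.4.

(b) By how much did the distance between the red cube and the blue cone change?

-1.7

Before: roughly 5.1 units apart; after: 3.4. That's 1.7 units closer together.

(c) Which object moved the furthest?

the yellow sphere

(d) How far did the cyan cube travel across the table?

1.7

The cyan cube was near (6.8, 6.9) before and (5.1, 6.5) after, so it travelled √(1.7² + 0.4²) ≈ 1.7 units.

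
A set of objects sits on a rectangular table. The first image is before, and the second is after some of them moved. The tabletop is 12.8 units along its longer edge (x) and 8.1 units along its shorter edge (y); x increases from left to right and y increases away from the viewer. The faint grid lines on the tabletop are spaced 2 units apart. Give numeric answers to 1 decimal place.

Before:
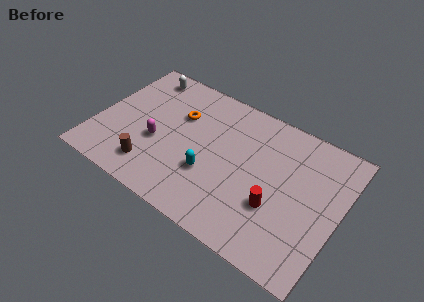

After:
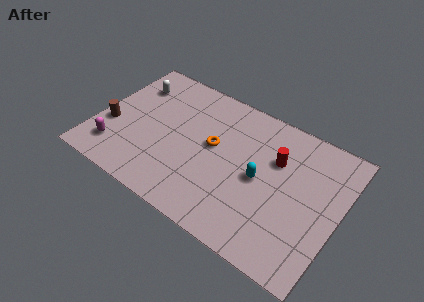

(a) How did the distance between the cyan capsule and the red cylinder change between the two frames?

-1.9

They were about 3.5 units apart before and 1.6 after — 1.9 units closer together.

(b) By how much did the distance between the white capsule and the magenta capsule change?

+0.3

Before: roughly 4.1 units apart; after: 4.4. That's 0.3 units further apart.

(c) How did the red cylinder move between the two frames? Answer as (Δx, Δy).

(-0.4, 2.6)

The red cylinder was at about (9.7, 2.8) and moved to about (9.3, 5.4).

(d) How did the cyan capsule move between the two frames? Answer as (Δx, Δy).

(2.5, 1.1)

The cyan capsule was at about (6.2, 2.8) and moved to about (8.7, 3.9).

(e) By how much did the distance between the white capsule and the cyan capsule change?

+1.5

Before: roughly 6.1 units apart; after: 7.6. That's 1.5 units further apart.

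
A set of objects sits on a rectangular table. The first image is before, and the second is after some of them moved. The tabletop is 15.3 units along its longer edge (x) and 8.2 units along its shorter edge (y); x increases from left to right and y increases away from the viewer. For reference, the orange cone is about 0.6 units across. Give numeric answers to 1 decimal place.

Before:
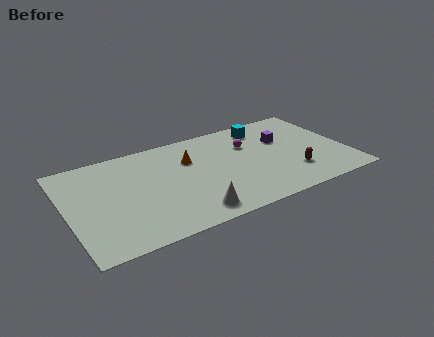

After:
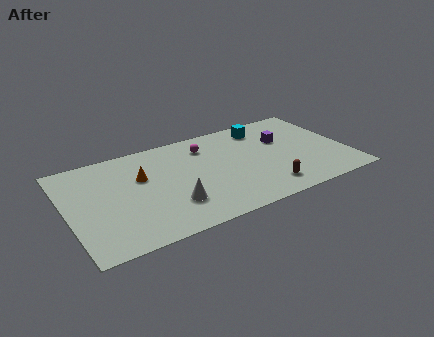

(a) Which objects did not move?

the cyan cube and the purple cube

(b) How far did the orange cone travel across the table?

2.7

The orange cone was near (6.8, 5.6) before and (4.1, 5.2) after, so it travelled √(2.7² + 0.4²) ≈ 2.7 units.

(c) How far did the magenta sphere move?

2.4

The magenta sphere moved from about (10.1, 5.6) to (7.8, 6.4), a distance of √(2.3² + 0.8²) ≈ 2.4.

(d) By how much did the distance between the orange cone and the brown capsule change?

+1.1

Before: roughly 6.3 units apart; after: 7.4. That's 1.1 units further apart.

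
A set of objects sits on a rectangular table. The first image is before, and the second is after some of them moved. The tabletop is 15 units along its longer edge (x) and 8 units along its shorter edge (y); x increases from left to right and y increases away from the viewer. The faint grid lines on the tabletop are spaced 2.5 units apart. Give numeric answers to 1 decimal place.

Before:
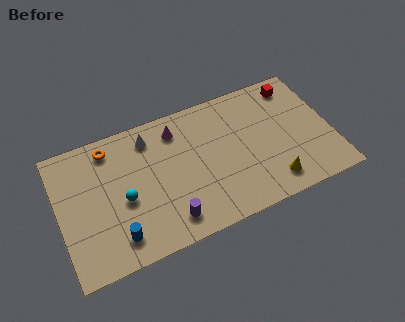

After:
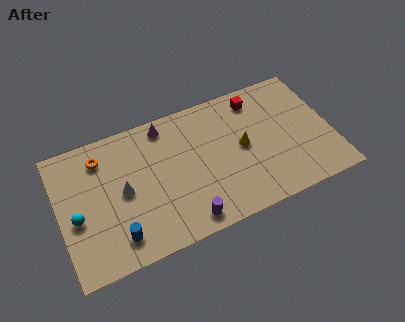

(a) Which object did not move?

the blue cylinder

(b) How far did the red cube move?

2.2

The red cube moved from about (13.4, 6.8) to (11.2, 6.7), a distance of √(2.2² + 0.1²) ≈ 2.2.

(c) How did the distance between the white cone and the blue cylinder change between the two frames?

-3.0

Before: roughly 5.6 units apart; after: 2.6. That's 3.0 units closer together.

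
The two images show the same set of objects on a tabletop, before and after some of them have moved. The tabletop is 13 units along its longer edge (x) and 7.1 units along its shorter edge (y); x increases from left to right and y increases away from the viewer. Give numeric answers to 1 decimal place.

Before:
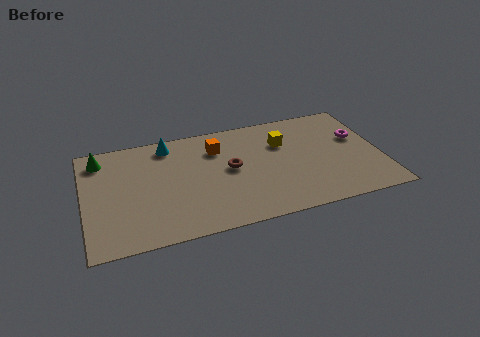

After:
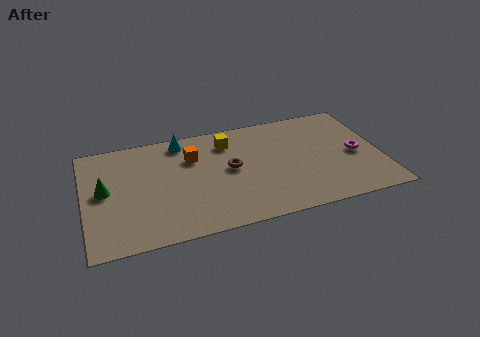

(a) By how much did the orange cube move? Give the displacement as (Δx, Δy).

(-1.1, -0.3)

The orange cube started near (5.9, 5.3) and ended near (4.8, 5.0).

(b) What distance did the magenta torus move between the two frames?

1.1

From (12.1, 4.4) to (11.9, 3.3), the magenta torus covered √(0.2² + 1.1²) ≈ 1.1 units.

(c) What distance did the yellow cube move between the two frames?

2.5

The yellow cube moved from about (8.8, 4.9) to (6.4, 5.6), a distance of √(2.4² + 0.7²) ≈ 2.5.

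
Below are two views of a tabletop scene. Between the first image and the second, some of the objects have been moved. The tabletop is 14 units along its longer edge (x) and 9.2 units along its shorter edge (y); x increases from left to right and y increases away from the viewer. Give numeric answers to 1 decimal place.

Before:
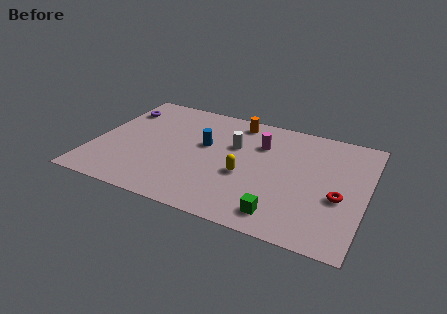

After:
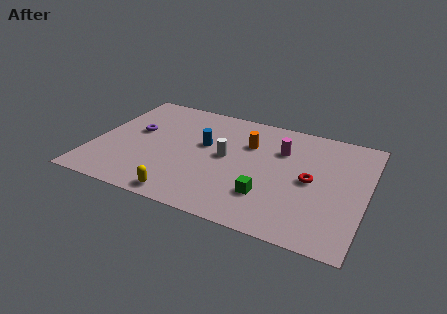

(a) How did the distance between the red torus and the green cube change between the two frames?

-0.7

Before: roughly 3.5 units apart; after: 2.8. That's 0.7 units closer together.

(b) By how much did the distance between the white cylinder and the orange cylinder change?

-0.3

They were about 2.1 units apart before and 1.8 after — 0.3 units closer together.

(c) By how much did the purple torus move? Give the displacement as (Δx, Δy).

(1.1, -1.7)

The purple torus was at about (0.9, 7.0) and moved to about (2.0, 5.3).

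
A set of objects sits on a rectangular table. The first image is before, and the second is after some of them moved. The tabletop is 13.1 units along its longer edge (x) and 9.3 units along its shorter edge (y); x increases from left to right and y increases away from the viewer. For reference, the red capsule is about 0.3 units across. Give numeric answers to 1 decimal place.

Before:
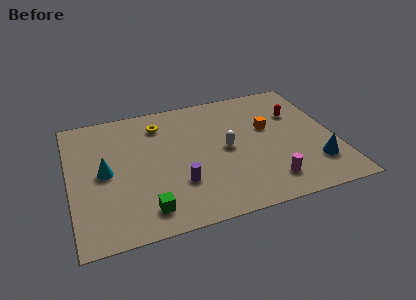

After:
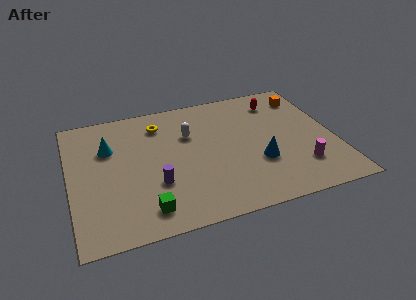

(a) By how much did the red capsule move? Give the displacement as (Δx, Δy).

(-0.8, 1.2)

The red capsule was at about (11.4, 6.3) and moved to about (10.6, 7.5).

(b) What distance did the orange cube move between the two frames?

2.8

The orange cube was near (9.9, 5.6) before and (12.0, 7.5) after, so it travelled √(2.1² + 1.9²) ≈ 2.8 units.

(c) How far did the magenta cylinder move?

1.8

The magenta cylinder moved from about (9.5, 1.7) to (11.2, 2.3), a distance of √(1.7² + 0.6²) ≈ 1.8.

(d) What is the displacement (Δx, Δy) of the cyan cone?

(0.3, 1.7)

From the two frames, the cyan cone sits at roughly (1.7, 4.6) before and (2.0, 6.3) after.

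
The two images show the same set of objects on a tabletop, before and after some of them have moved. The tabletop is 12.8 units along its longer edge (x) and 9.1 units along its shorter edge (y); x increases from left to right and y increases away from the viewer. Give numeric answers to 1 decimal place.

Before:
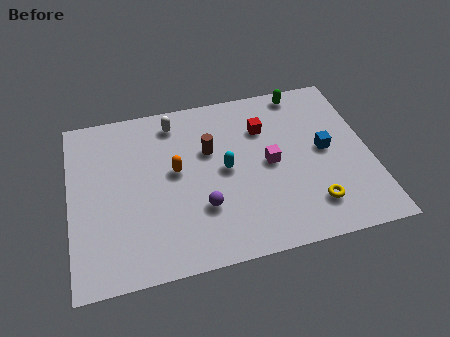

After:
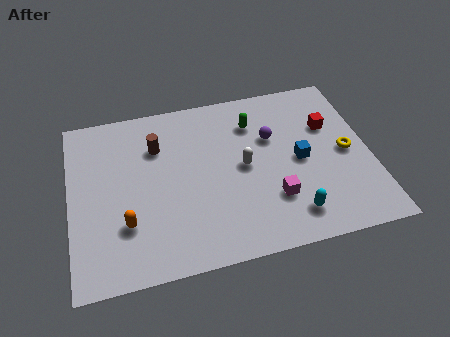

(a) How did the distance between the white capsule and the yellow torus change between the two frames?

-3.6

The distance was about 8.0 in the first image and 4.4 in the second, so they moved 3.6 units closer together.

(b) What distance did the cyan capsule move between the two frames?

4.0

The cyan capsule moved from about (6.6, 4.6) to (9.2, 1.6), a distance of √(2.6² + 3.0²) ≈ 4.0.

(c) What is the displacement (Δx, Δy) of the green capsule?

(-2.2, -1.3)

The green capsule was at about (10.2, 8.2) and moved to about (8.0, 6.9).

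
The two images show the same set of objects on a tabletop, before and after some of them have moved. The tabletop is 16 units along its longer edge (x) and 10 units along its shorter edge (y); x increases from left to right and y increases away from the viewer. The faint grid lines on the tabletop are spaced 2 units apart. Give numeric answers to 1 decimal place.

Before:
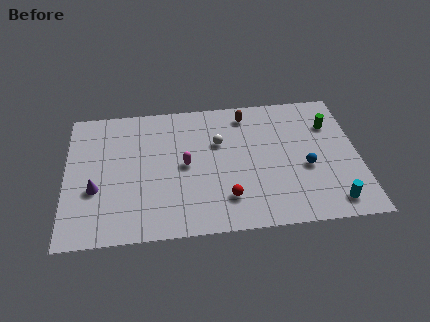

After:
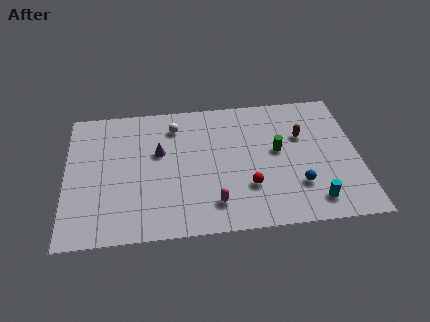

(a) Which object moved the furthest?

the purple cone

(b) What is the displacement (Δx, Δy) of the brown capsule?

(3.0, -2.0)

From the two frames, the brown capsule sits at roughly (10.0, 8.5) before and (13.0, 6.5) after.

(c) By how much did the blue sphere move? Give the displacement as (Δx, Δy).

(-0.5, -1.3)

The blue sphere started near (13.1, 4.1) and ended near (12.6, 2.8).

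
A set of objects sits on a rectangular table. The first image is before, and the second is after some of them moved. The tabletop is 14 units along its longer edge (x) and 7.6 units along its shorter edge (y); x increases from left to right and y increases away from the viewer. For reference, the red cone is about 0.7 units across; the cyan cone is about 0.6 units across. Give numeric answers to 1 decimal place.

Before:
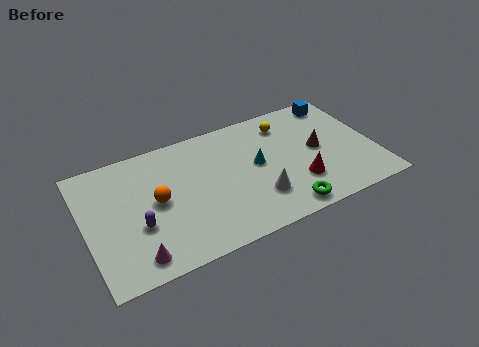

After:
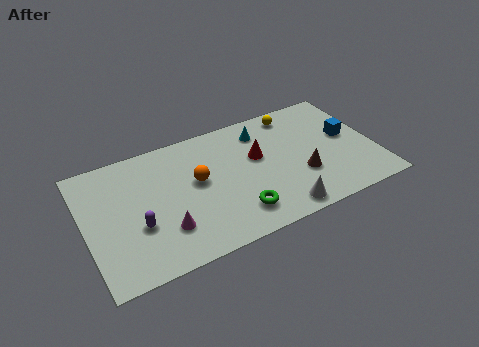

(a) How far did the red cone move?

2.9

From (10.1, 2.2) to (8.4, 4.6), the red cone covered √(1.7² + 2.4²) ≈ 2.9 units.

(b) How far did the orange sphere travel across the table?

2.0

The orange sphere moved from about (3.4, 3.9) to (5.4, 4.3), a distance of √(2.0² + 0.4²) ≈ 2.0.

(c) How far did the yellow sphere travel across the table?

0.7

The yellow sphere moved from about (10.0, 6.1) to (10.5, 6.6), a distance of √(0.5² + 0.5²) ≈ 0.7.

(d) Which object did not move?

the purple capsule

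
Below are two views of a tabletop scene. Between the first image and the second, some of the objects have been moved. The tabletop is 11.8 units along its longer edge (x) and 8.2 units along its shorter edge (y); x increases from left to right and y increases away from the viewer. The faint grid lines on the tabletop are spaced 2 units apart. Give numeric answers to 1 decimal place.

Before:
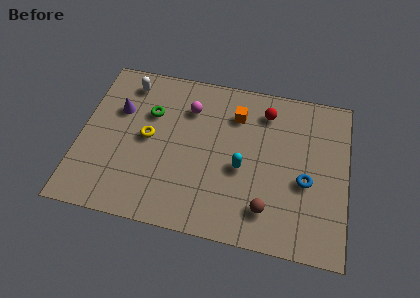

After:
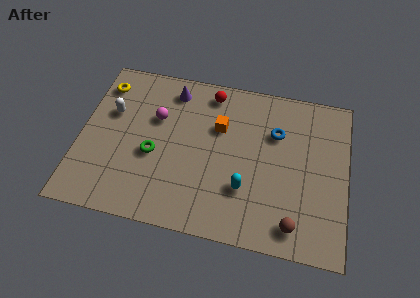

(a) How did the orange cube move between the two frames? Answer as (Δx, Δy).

(-0.7, -0.8)

The orange cube was at about (6.8, 6.2) and moved to about (6.1, 5.4).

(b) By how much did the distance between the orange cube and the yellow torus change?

+1.1

Before: roughly 4.3 units apart; after: 5.4. That's 1.1 units further apart.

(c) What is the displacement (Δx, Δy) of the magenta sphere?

(-1.4, -0.8)

The magenta sphere was at about (4.7, 6.1) and moved to about (3.3, 5.3).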